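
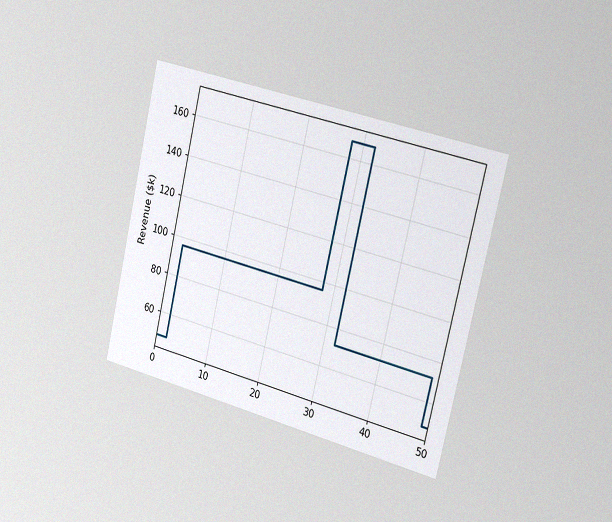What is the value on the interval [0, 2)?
$48k

The chart is tilted about 13° clockwise and viewed slightly from the right, with some photo noise. On [0, 2) the step sits at $48k.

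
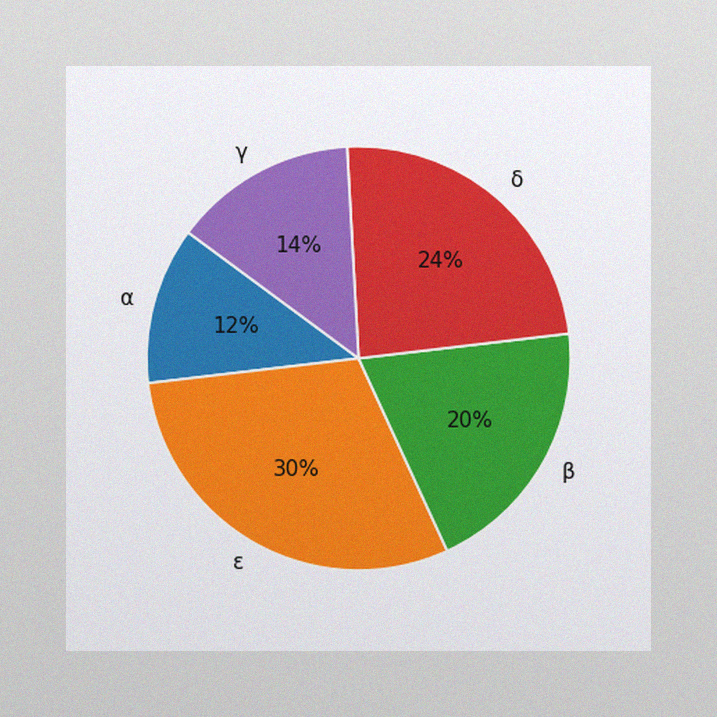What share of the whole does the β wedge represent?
The image has some photo noise and uneven lighting. The β slice takes up 20% of the pie.

20%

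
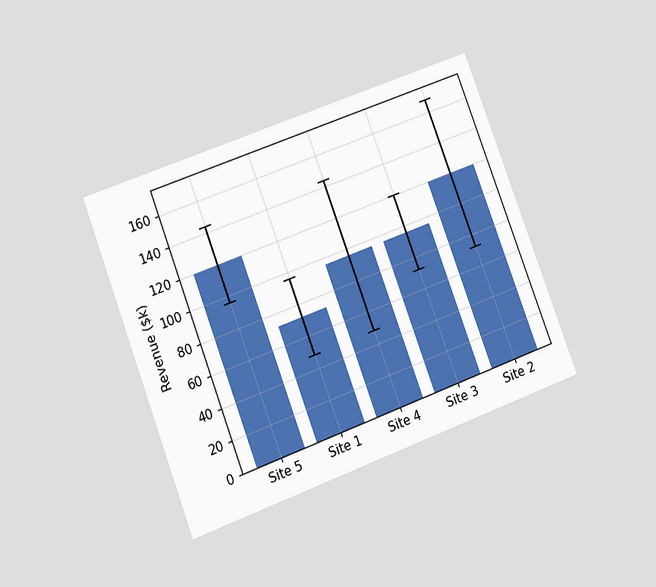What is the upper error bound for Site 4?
The chart is tilted about 21° counter-clockwise and viewed at a slight angle. The Site 4 bar's upper whisker reaches $144k.

$144k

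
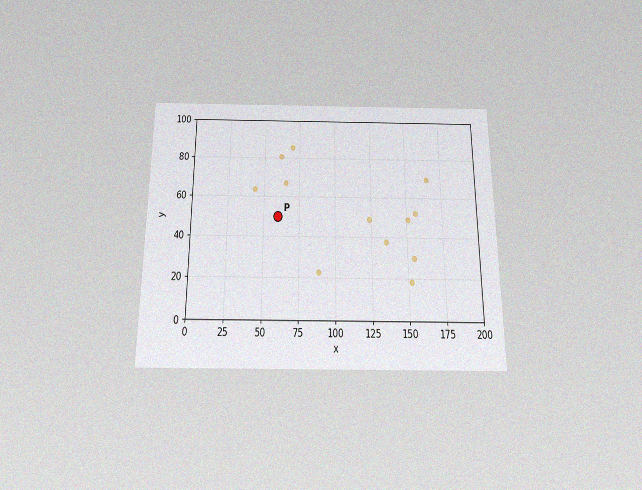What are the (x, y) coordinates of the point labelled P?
(60, 50)

The chart is viewed slightly from below, with some photo noise. Following the gridlines from P to each axis, P sits at (60, 50).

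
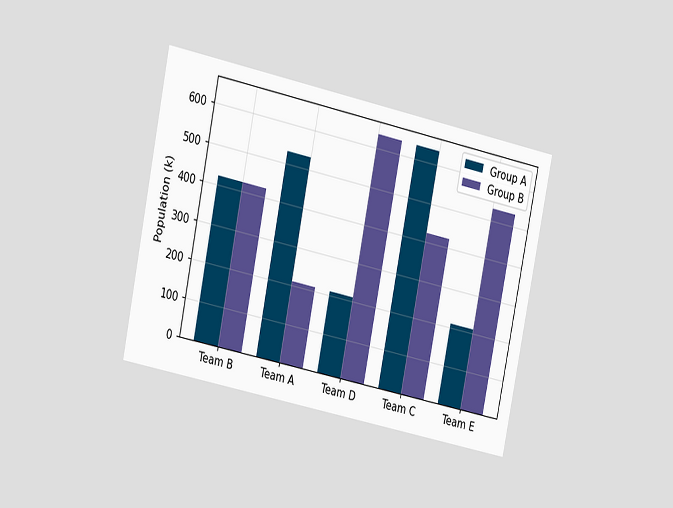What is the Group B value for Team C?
424k

The chart is tilted about 12° clockwise and viewed at a slight angle. The Group B bar at Team C reaches 424k on the y-axis.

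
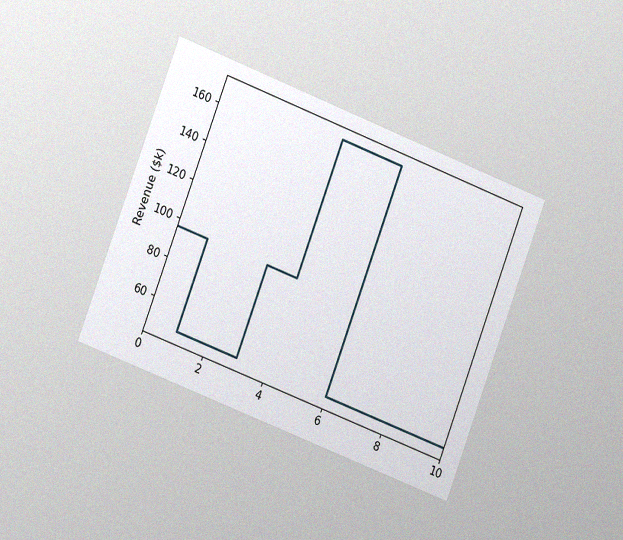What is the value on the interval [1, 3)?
$48k

The chart is tilted about 21° clockwise and viewed slightly from the left, with some photo noise. On [1, 3) the step sits at $48k.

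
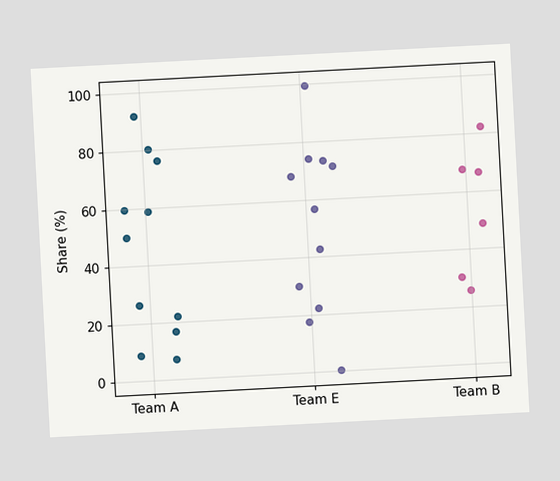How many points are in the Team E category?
The chart is tilted about 3° counter-clockwise. Counting the markers in the Team E column gives 11.

11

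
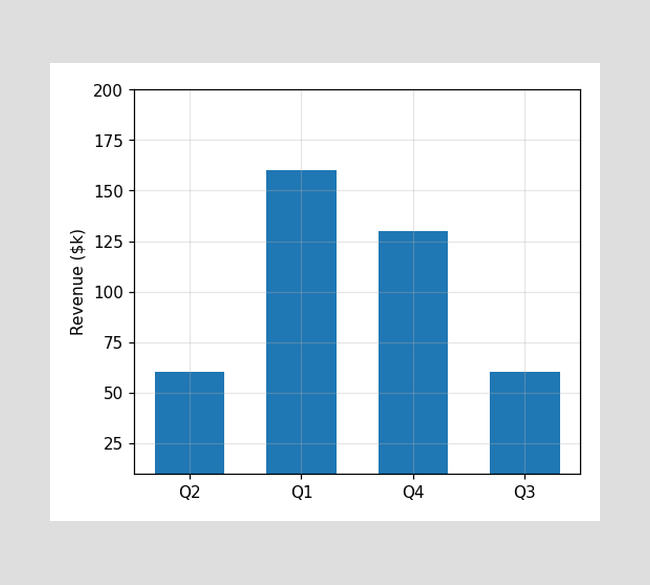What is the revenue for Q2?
$60k

Reading along the chart's y-axis, the Q2 bar reaches $60k.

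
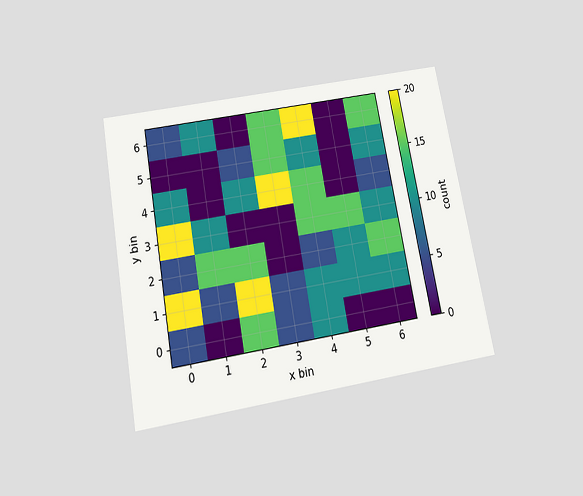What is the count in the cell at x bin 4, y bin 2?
5

The chart is tilted about 10° counter-clockwise and viewed slightly from below. Matching the cell (4, 2) against the colorbar gives 5.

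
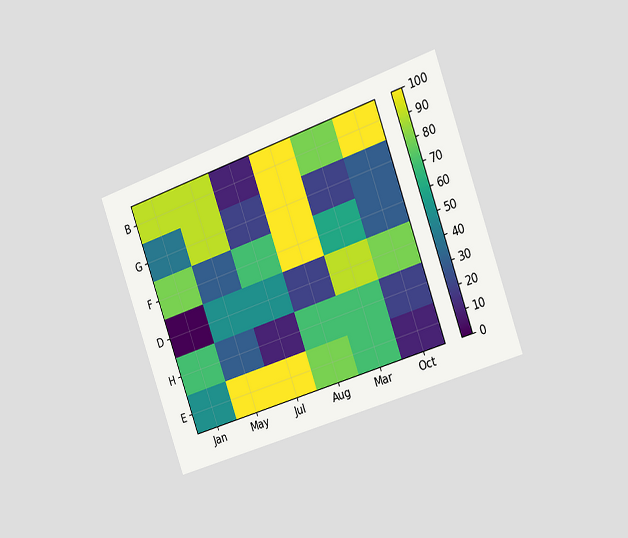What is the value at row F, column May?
30

The chart is tilted about 20° counter-clockwise and viewed slightly from the right. Matching cell (F, May) against the colorbar gives 30.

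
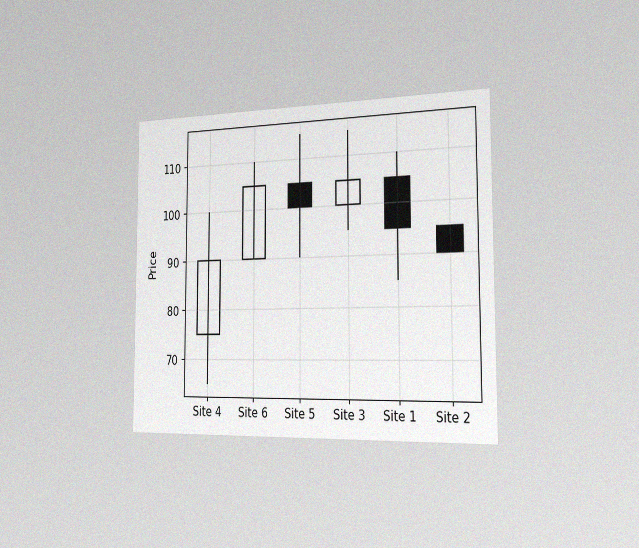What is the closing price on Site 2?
90

The chart is viewed slightly from the right, with some photo noise. The Site 2 candle closes at 90.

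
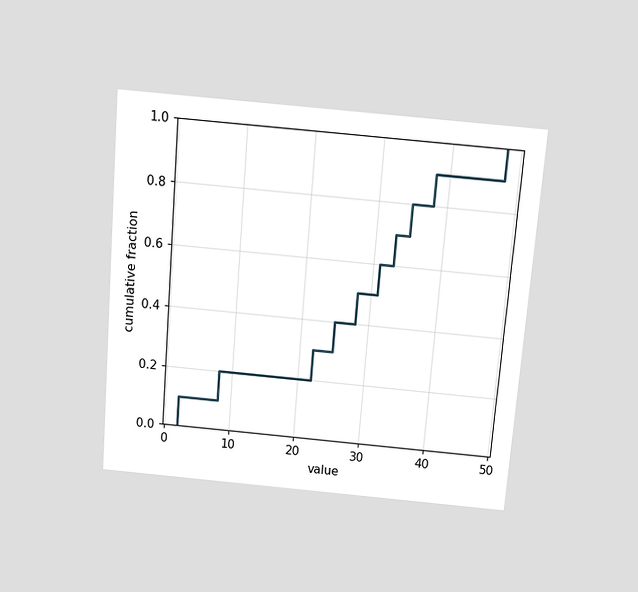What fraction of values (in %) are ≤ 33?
The chart is tilted about 5° clockwise and viewed slightly from above. At x=33 the ECDF step is at 70%.

70%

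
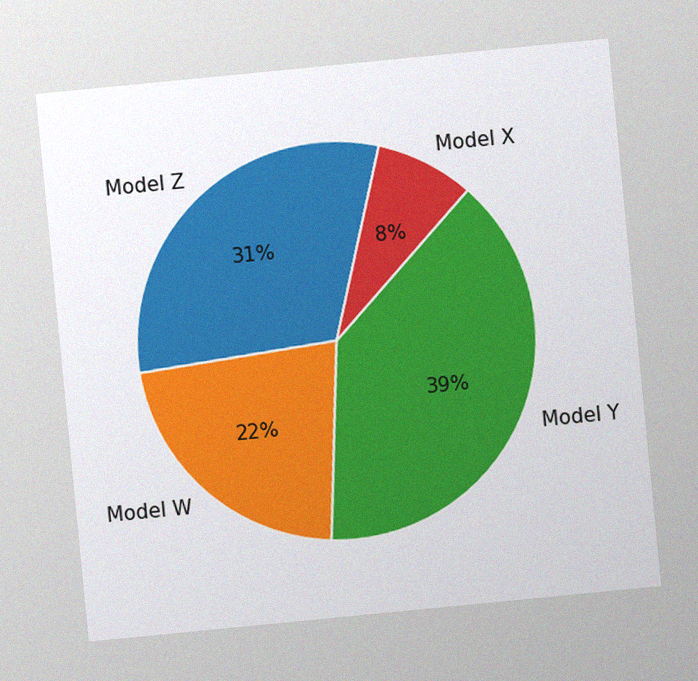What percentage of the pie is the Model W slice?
22%

The chart is tilted about 6° counter-clockwise, with some photo noise. The Model W slice takes up 22% of the pie.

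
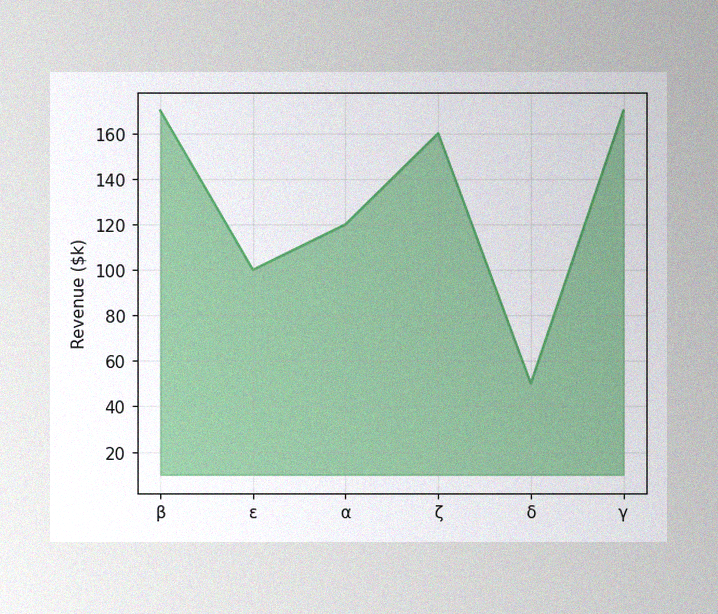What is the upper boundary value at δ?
The image has some photo noise and uneven lighting. At δ the upper boundary is at $50k.

$50k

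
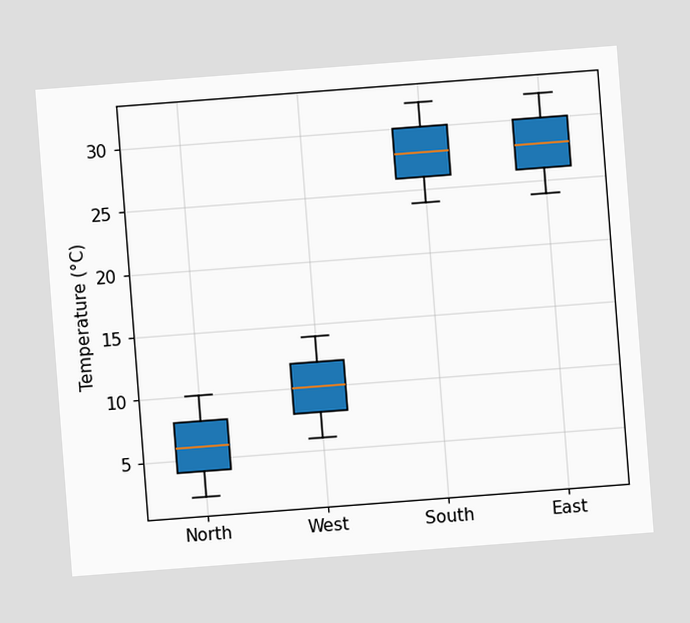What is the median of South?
The chart is tilted about 4° counter-clockwise. The median line in the South box sits at 28°C.

28°C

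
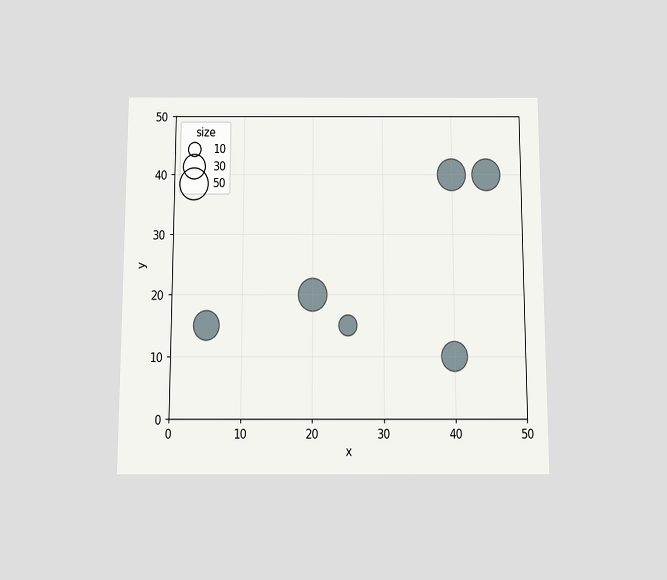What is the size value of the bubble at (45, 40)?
The chart is viewed slightly from below. Matching the bubble at (45, 40) against the size legend gives 50.

50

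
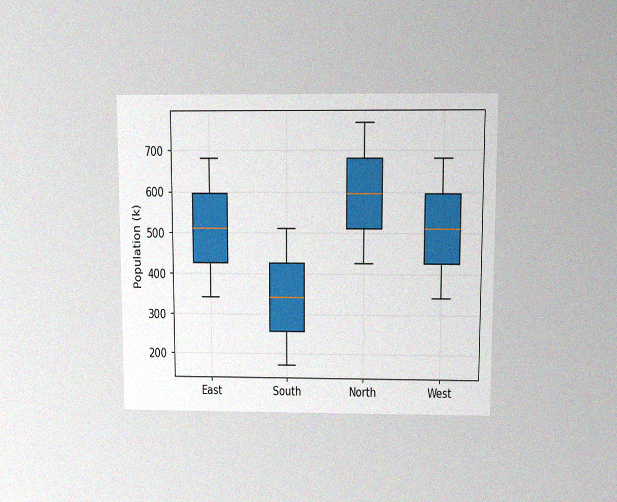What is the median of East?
510k

The chart is viewed slightly from above, with some photo noise. The median line in the East box sits at 510k.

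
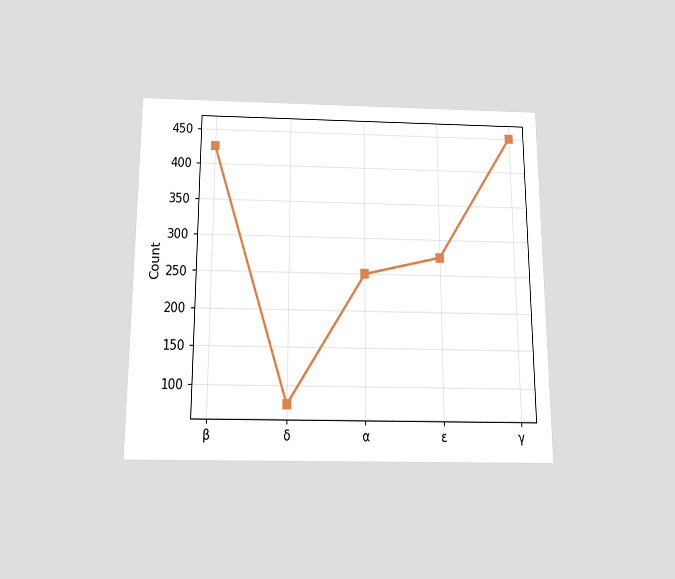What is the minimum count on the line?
75

The chart is viewed slightly from below. The lowest point is at δ, and reading across to the y-axis gives 75.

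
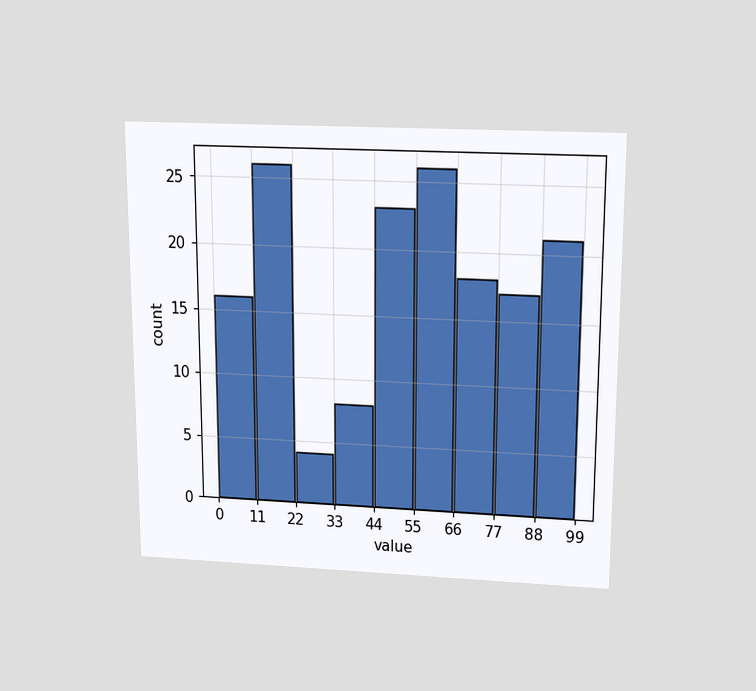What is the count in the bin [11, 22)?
The chart is viewed slightly from above. The [11, 22) bin has height 26.

26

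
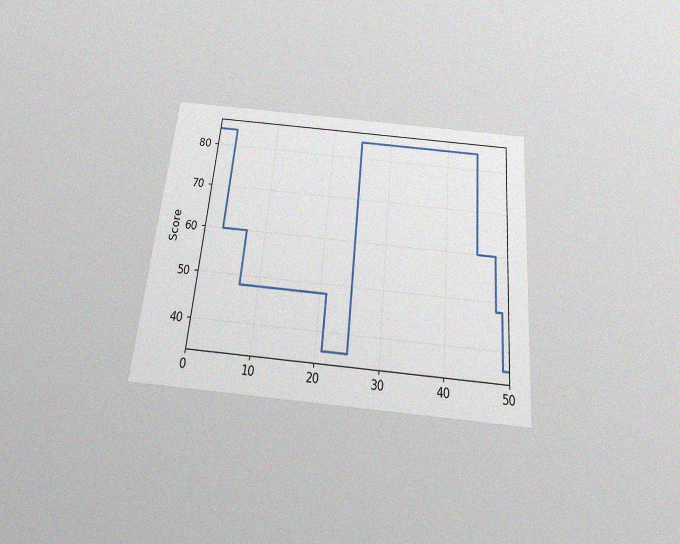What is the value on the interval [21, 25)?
36

The chart is tilted about 5° clockwise and viewed slightly from below, with some photo noise. On [21, 25) the step sits at 36.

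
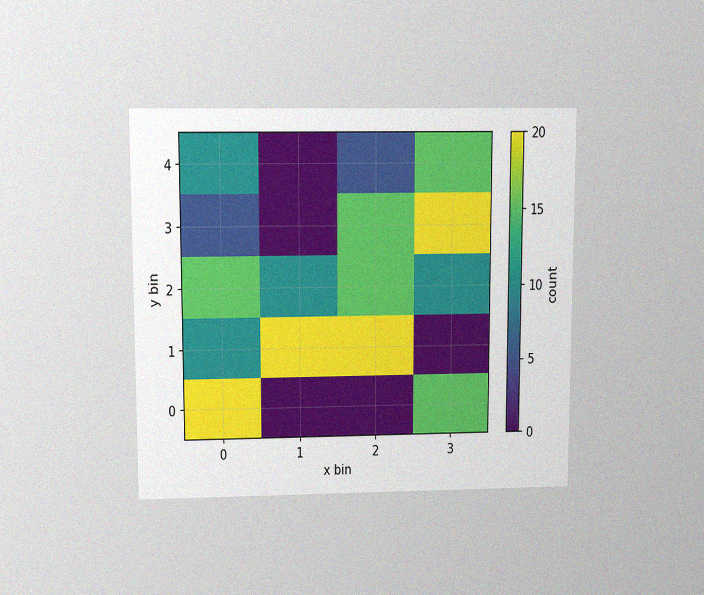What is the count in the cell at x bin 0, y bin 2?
The chart is viewed slightly from above, with some photo noise. Matching the cell (0, 2) against the colorbar gives 15.

15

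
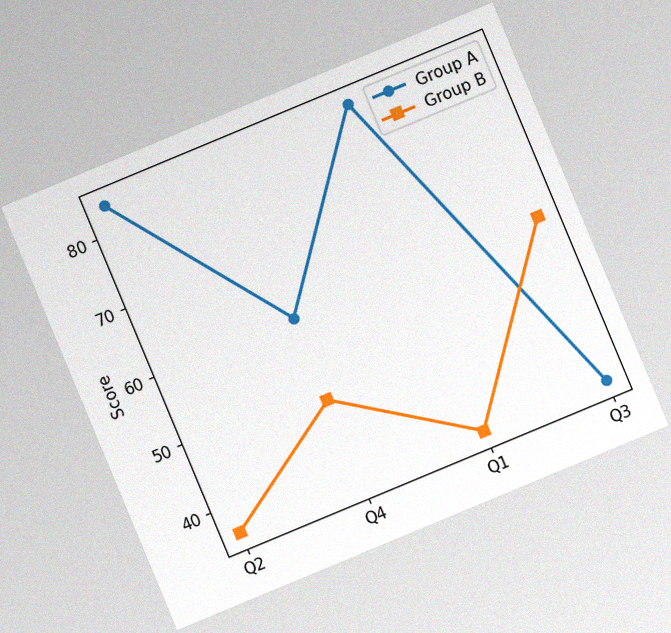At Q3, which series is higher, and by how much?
Group B, by 24

The chart is tilted about 23° counter-clockwise, with some photo noise. At Q3, Group B sits above the other line by 24.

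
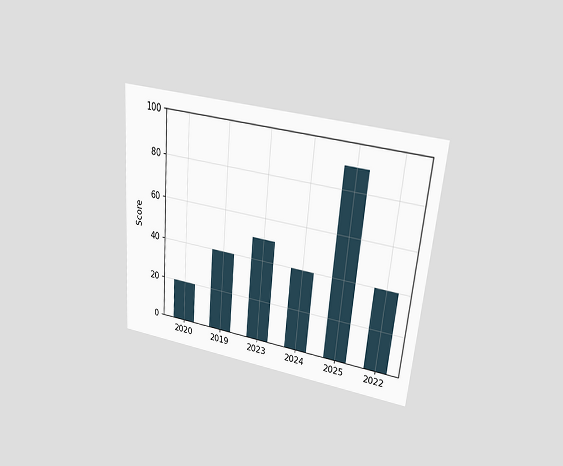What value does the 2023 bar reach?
50

The chart is tilted about 5° clockwise and viewed slightly from above. Reading along the chart's y-axis, the 2023 bar reaches 50.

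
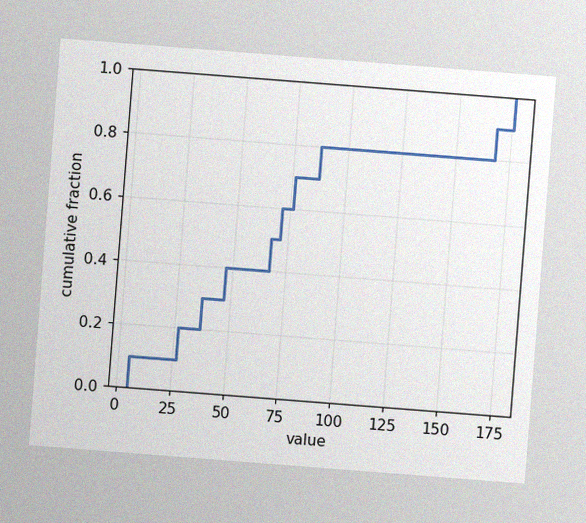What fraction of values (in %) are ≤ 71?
60%

The chart is tilted about 4° clockwise, with some photo noise. At x=71 the ECDF step is at 60%.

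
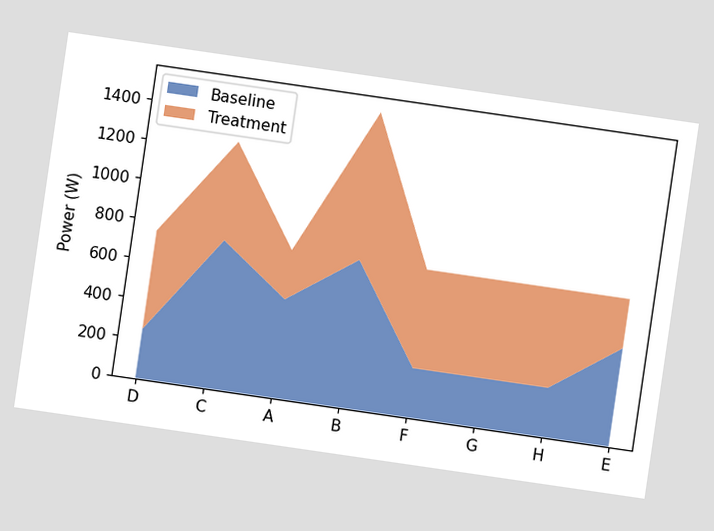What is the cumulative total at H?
The chart is tilted about 8° clockwise. The stacked total at H reaches 750W.

750W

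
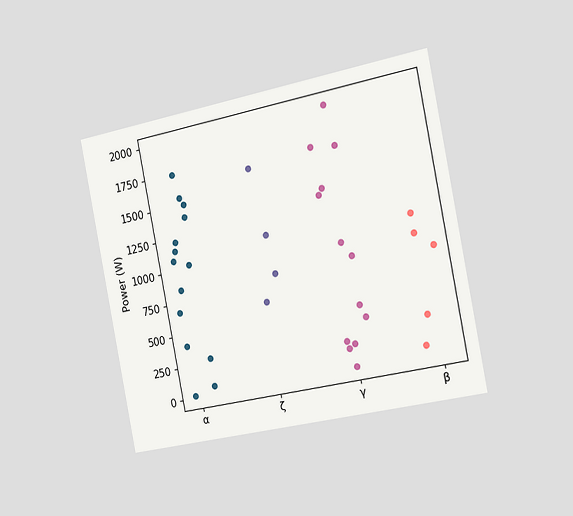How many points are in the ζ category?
4

The chart is tilted about 11° counter-clockwise and viewed slightly from the right. Counting the markers in the ζ column gives 4.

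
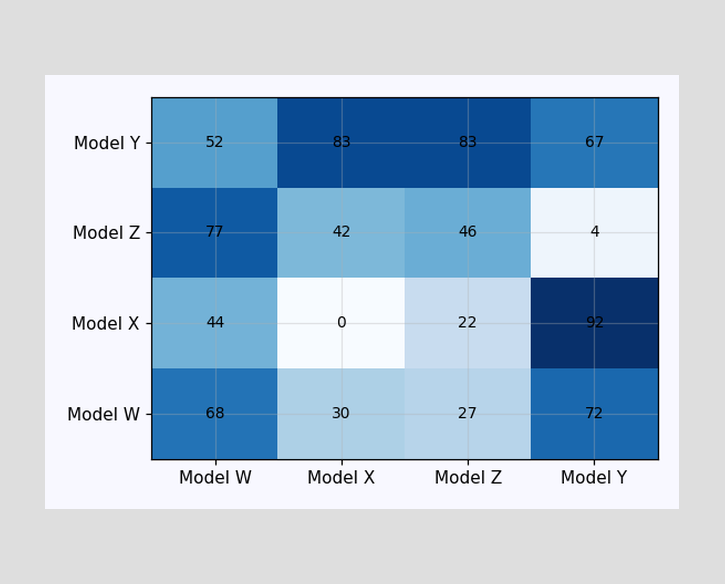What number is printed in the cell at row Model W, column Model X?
30

The (Model W, Model X) cell reads 30.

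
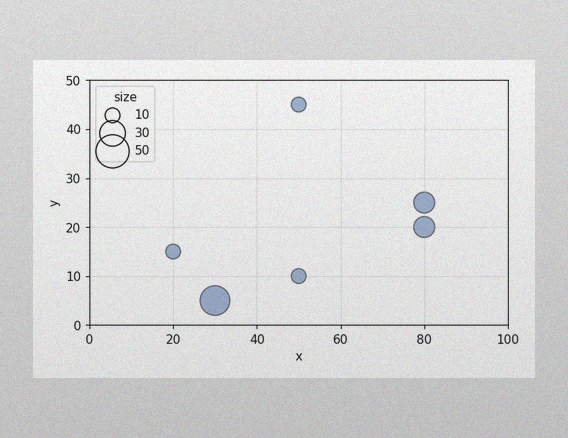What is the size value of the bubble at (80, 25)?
20

The image has some photo noise and uneven lighting. Matching the bubble at (80, 25) against the size legend gives 20.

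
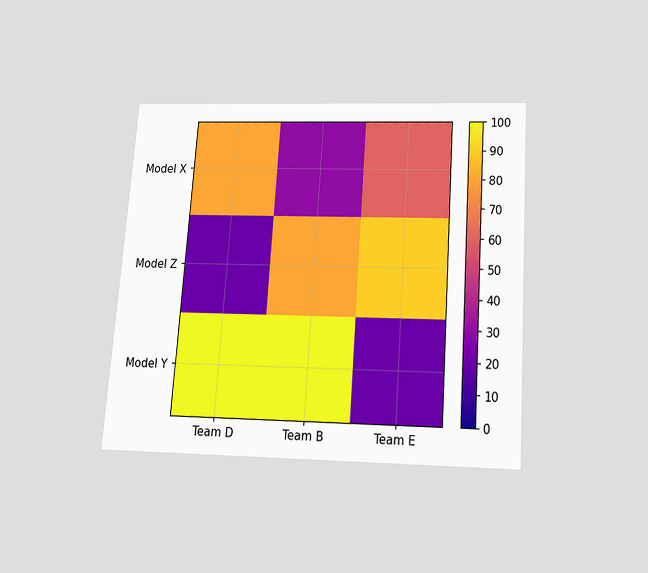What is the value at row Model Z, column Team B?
The chart is tilted about 4° clockwise and viewed slightly from below. Matching cell (Model Z, Team B) against the colorbar gives 80.

80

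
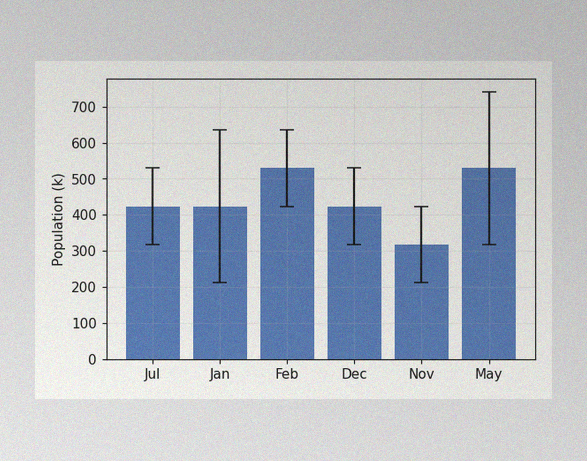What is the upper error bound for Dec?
530k

The image has some photo noise and uneven lighting. The Dec bar's upper whisker reaches 530k.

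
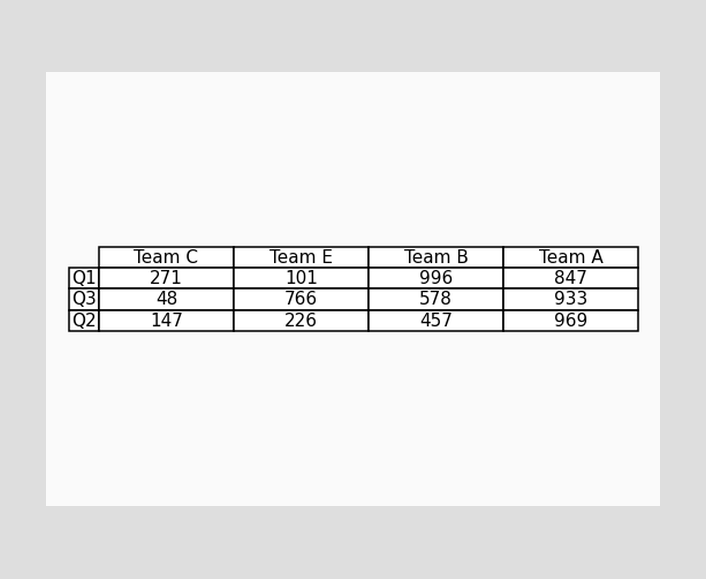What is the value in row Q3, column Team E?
766

The (Q3, Team E) cell reads 766.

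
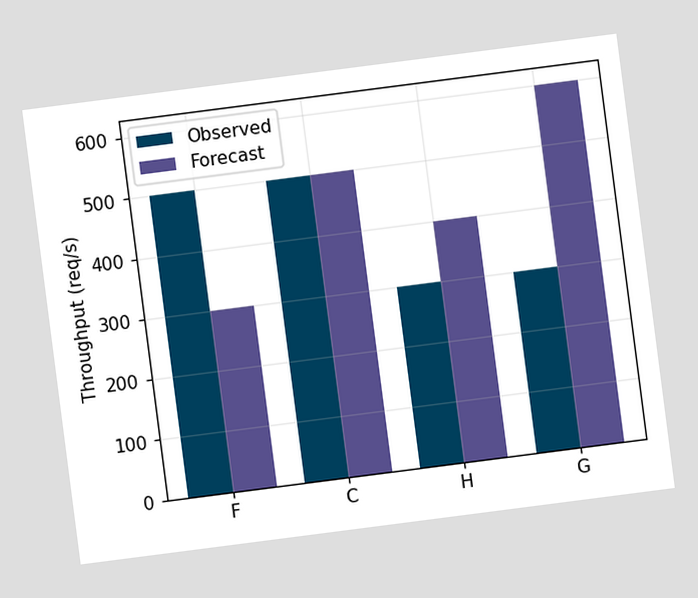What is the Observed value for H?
300req/s

The chart is tilted about 7° counter-clockwise. The Observed bar at H reaches 300req/s on the y-axis.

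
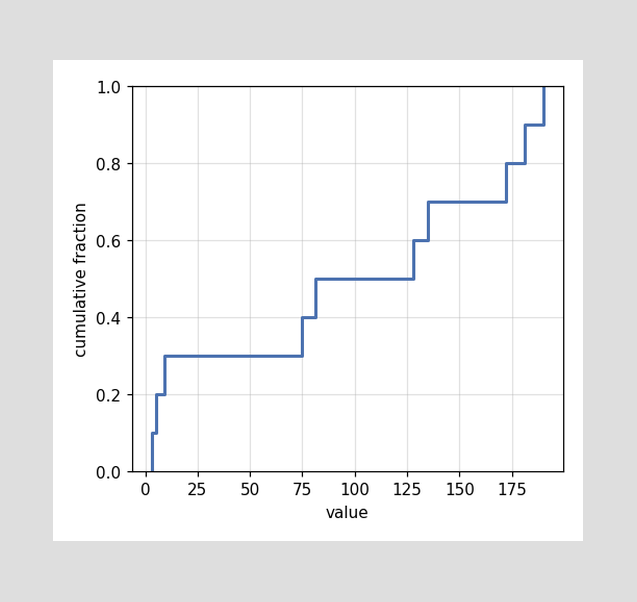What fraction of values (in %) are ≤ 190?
100%

At x=190 the ECDF step is at 100%.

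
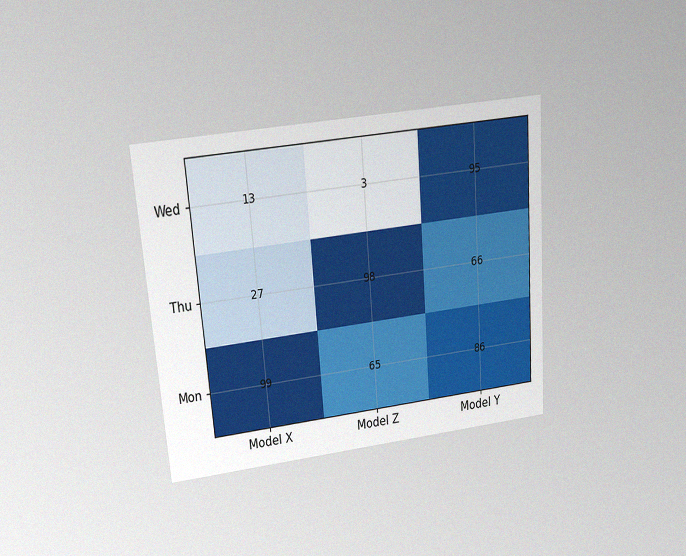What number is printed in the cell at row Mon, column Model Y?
86

The chart is tilted about 4° counter-clockwise and viewed slightly from above, with some photo noise. The (Mon, Model Y) cell reads 86.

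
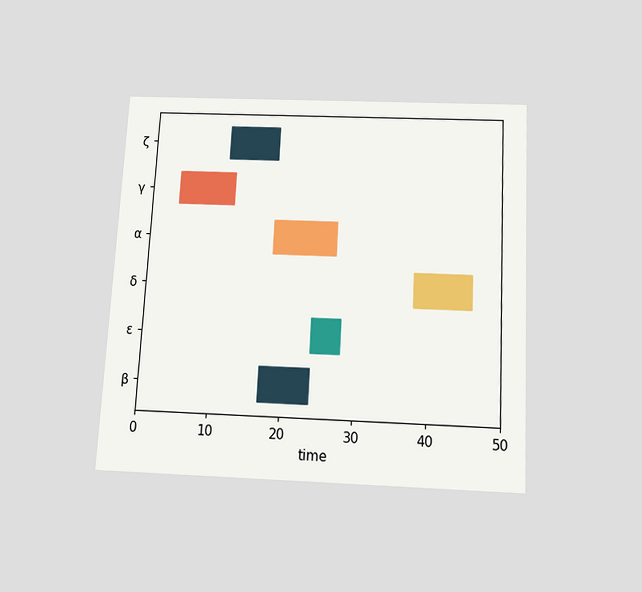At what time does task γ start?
The chart is tilted about 3° clockwise and viewed slightly from below. The γ bar begins at t=4.

4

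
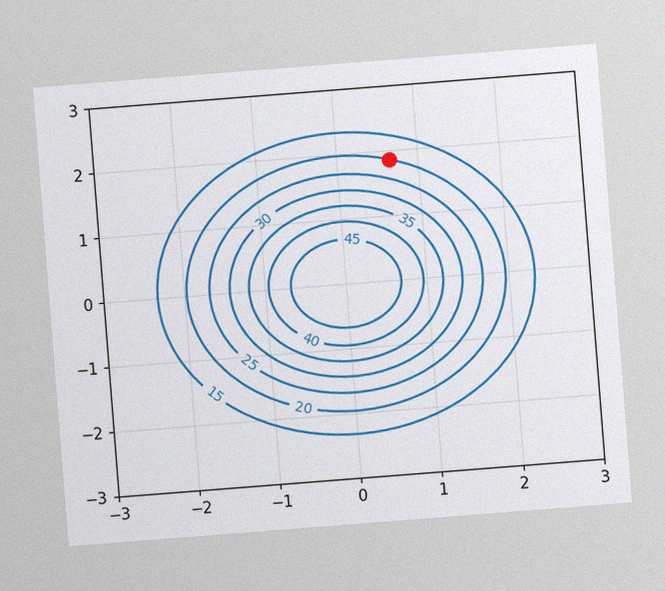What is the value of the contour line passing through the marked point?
The chart is tilted about 4° counter-clockwise, with some photo noise. The marked point sits on the contour labelled 20.

20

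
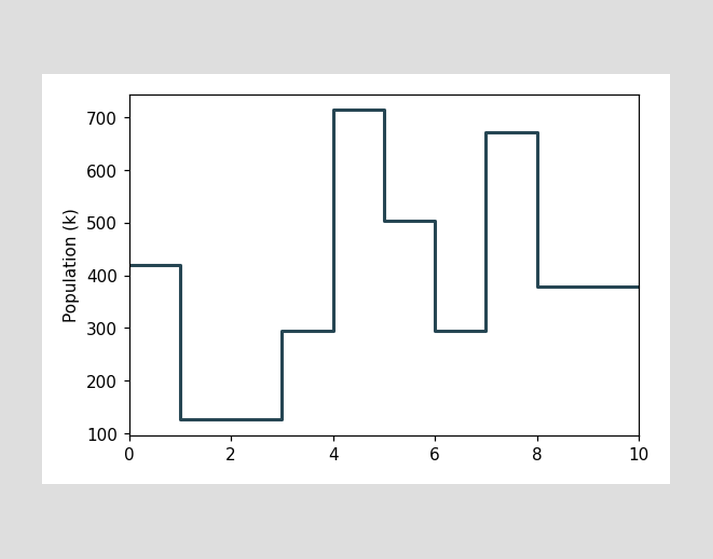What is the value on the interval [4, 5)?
On [4, 5) the step sits at 714k.

714k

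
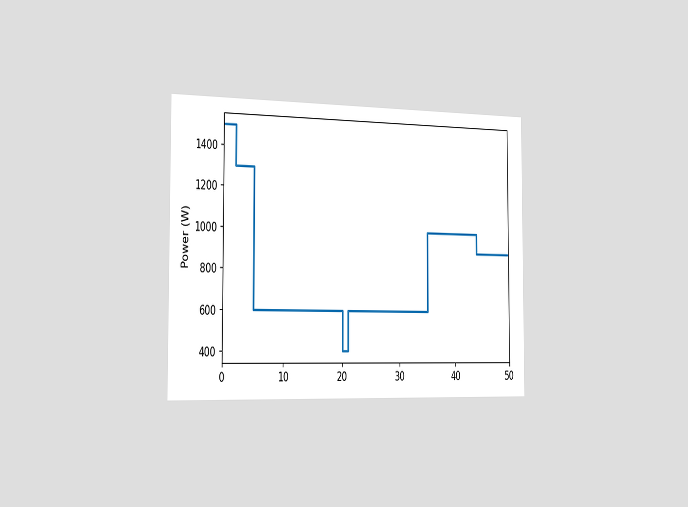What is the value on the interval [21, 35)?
600W

The chart is viewed slightly from the left. On [21, 35) the step sits at 600W.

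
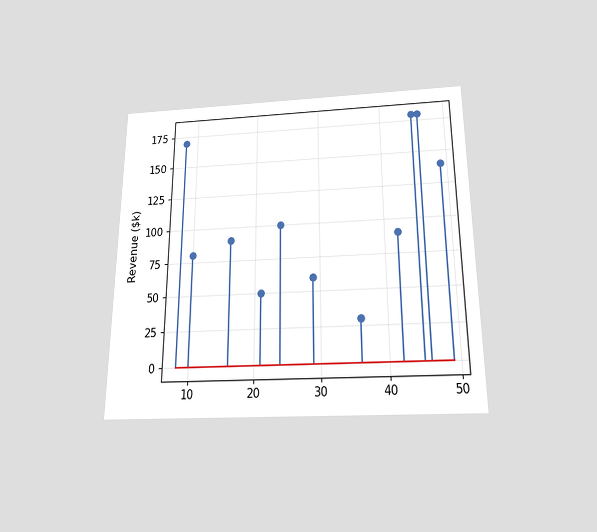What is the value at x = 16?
The chart is viewed slightly from below. The stem at x=16 reaches $90k.

$90k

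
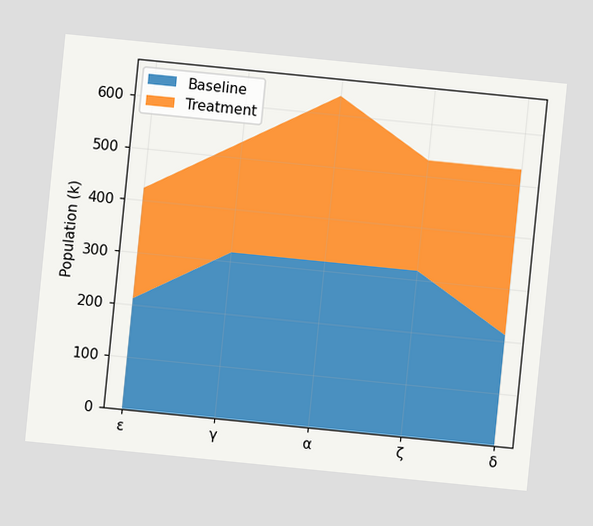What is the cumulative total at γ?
530k

The chart is tilted about 6° clockwise. The stacked total at γ reaches 530k.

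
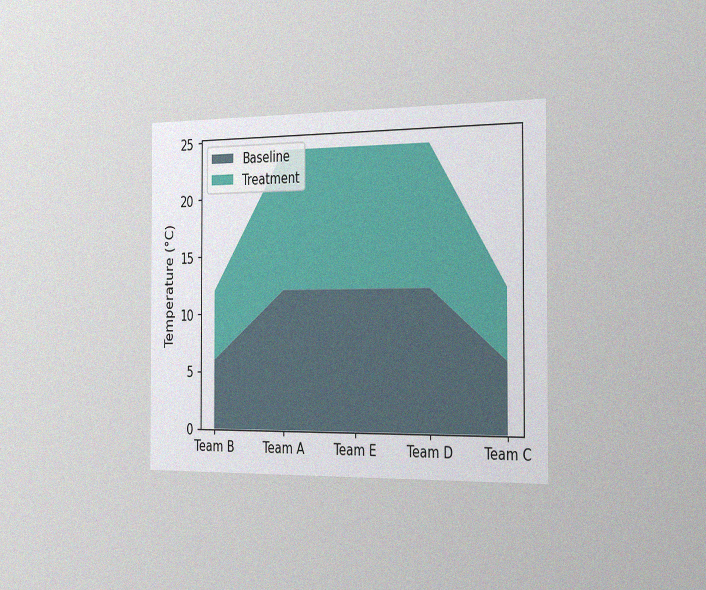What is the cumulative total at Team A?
The chart is viewed slightly from the right, with some photo noise. The stacked total at Team A reaches 24°C.

24°C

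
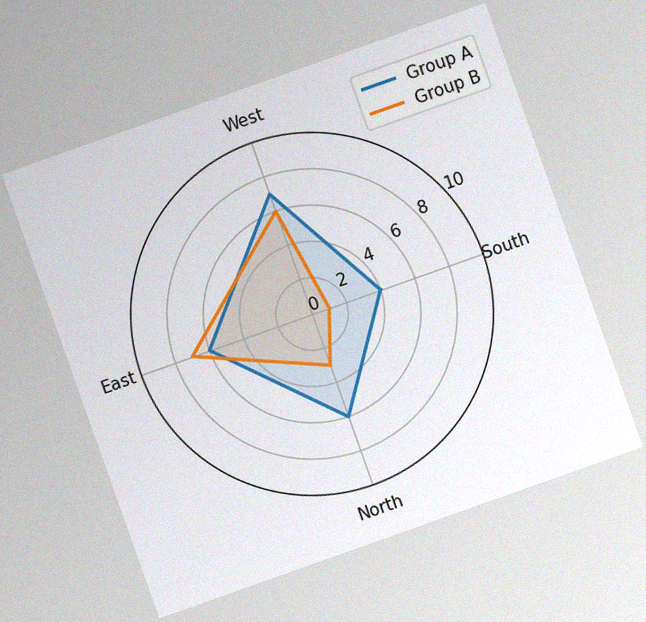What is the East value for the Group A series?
The chart is tilted about 20° counter-clockwise, with some photo noise. On the East axis, Group A reaches 6.

6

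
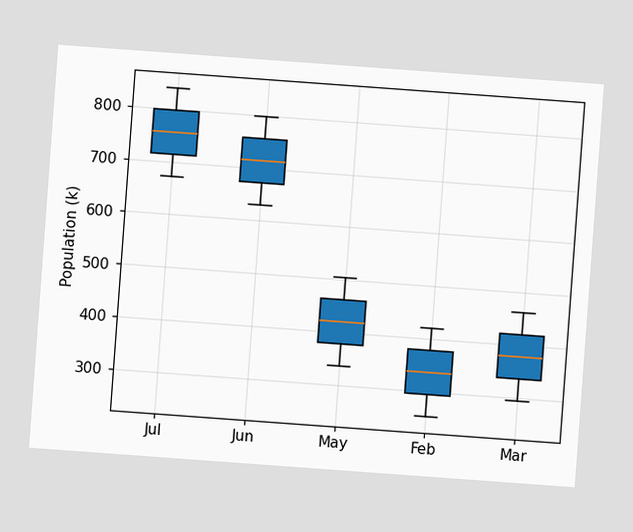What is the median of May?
The chart is tilted about 4° clockwise. The median line in the May box sits at 420k.

420k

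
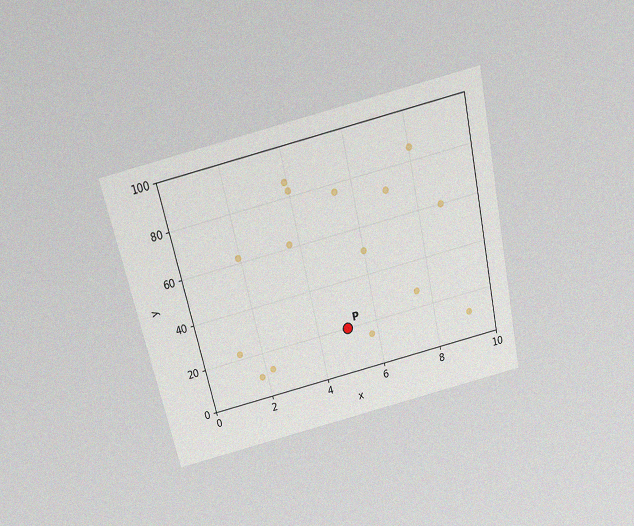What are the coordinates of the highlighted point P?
(5, 20)

The chart is tilted about 13° counter-clockwise and viewed slightly from above, with some photo noise. Following the gridlines from P to each axis, P sits at (5, 20).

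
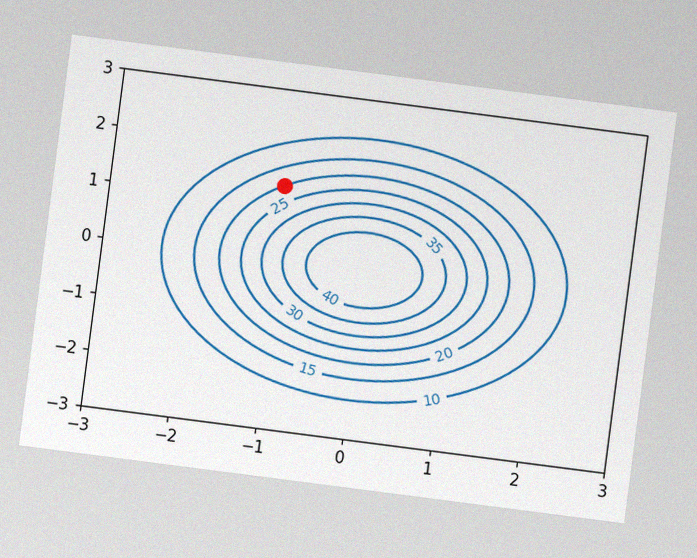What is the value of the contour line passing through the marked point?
20

The chart is tilted about 7° clockwise, with some photo noise. The marked point sits on the contour labelled 20.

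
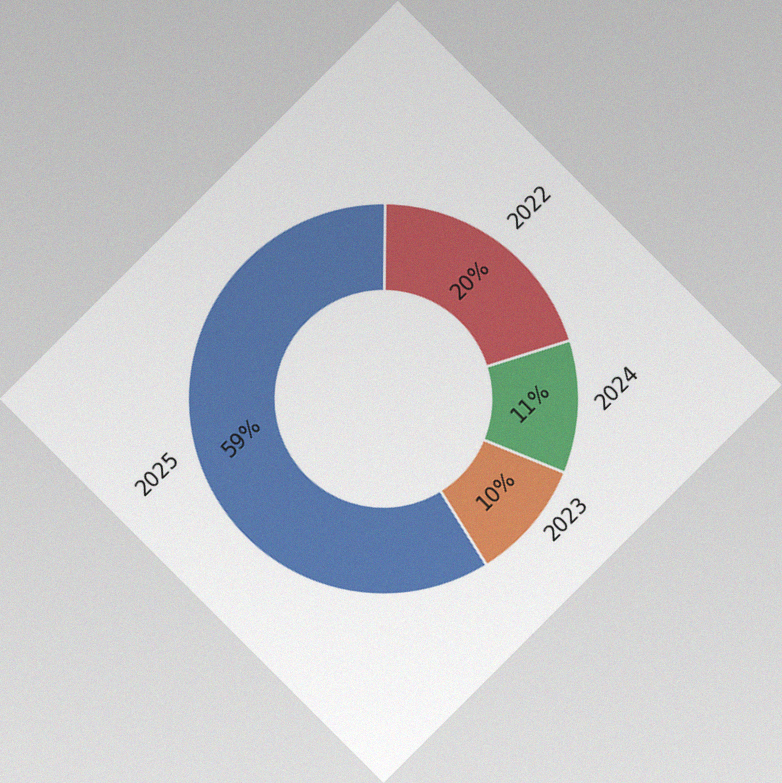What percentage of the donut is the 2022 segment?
20%

The chart is tilted about 45° counter-clockwise, with some photo noise. The 2022 segment takes up 20% of the ring.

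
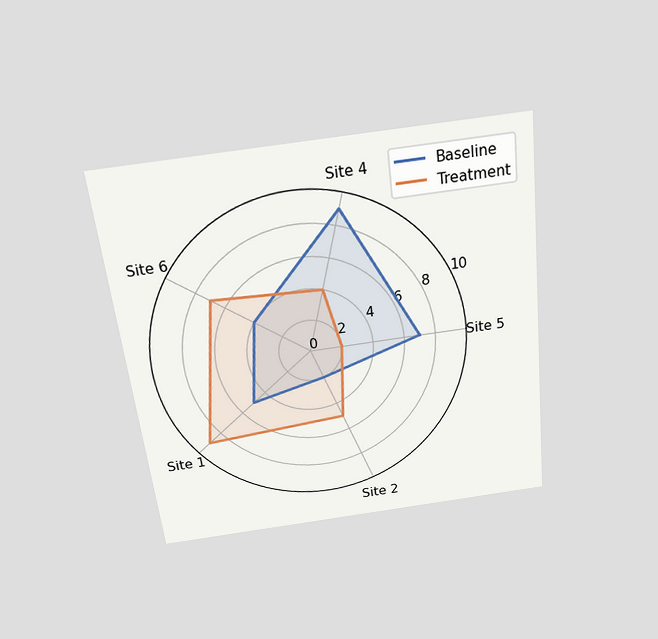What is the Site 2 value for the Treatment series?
The chart is tilted about 7° counter-clockwise and viewed slightly from above. On the Site 2 axis, Treatment reaches 5.

5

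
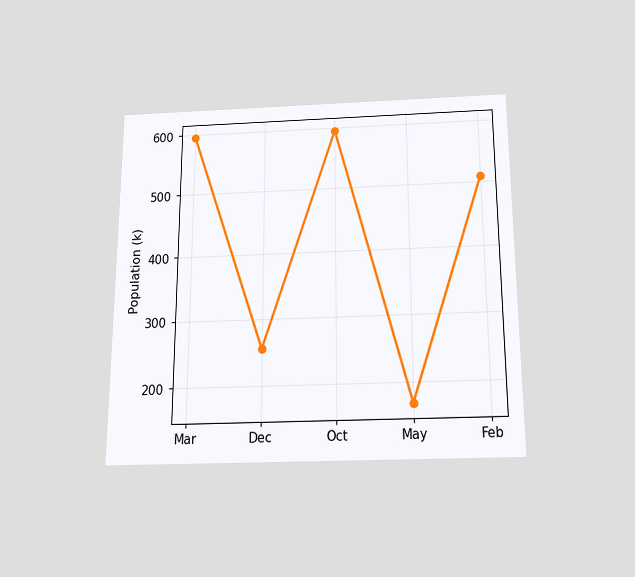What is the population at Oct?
595k

The chart is viewed slightly from below. At Oct, the line is at 595k.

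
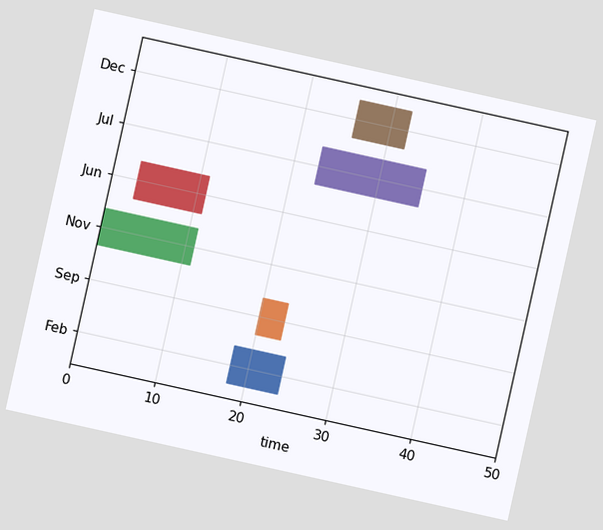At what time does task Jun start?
3

The chart is tilted about 13° clockwise. The Jun bar begins at t=3.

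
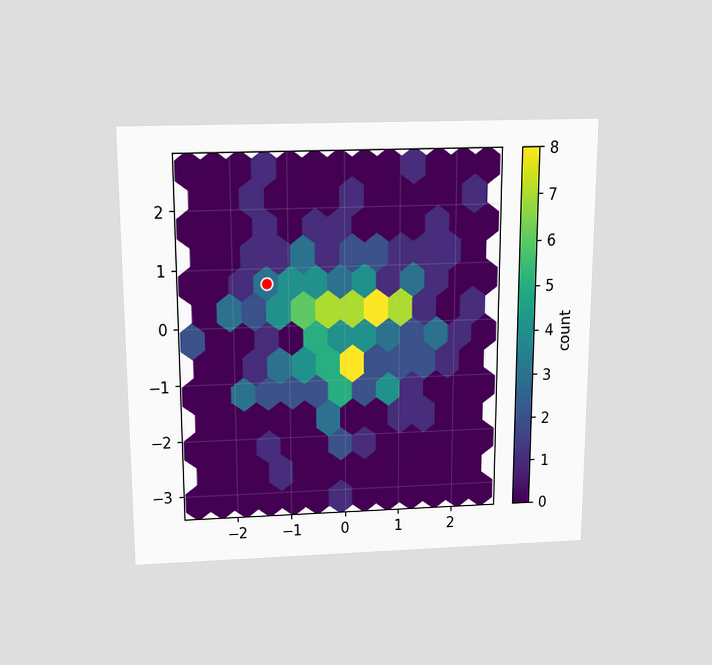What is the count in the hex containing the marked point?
3

The chart is viewed slightly from above. The marked hex reads 3 on the colorbar.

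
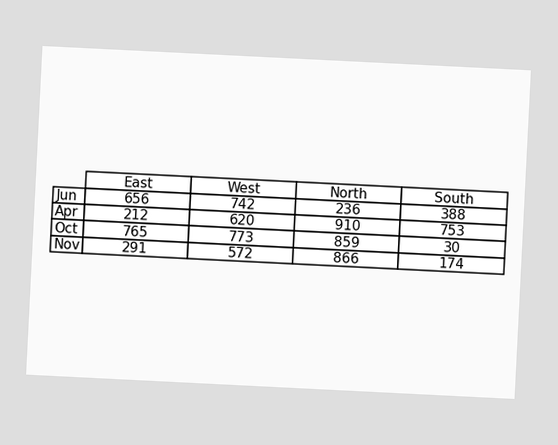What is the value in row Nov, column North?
866

The chart is tilted about 3° clockwise. The (Nov, North) cell reads 866.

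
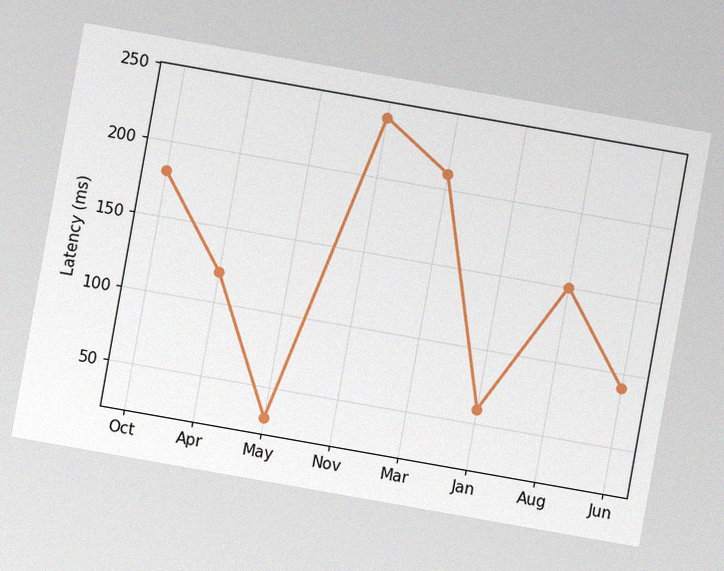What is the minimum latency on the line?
The chart is tilted about 10° clockwise, with some photo noise. The lowest point is at May, and reading across to the y-axis gives 30ms.

30ms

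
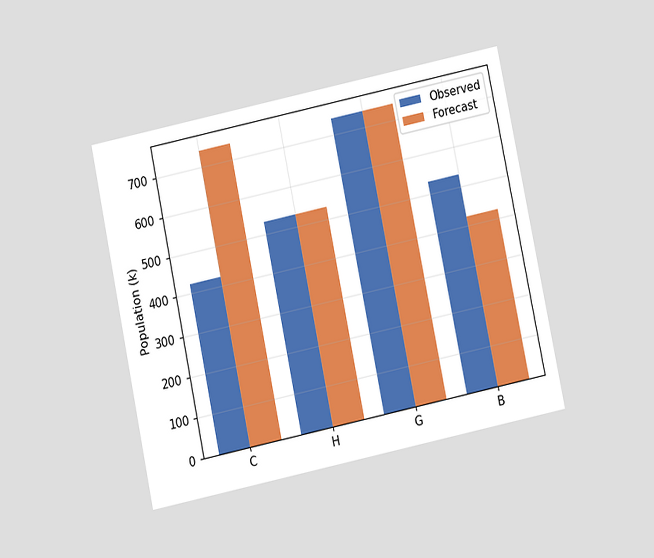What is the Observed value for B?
The chart is tilted about 12° counter-clockwise and viewed at a slight angle. The Observed bar at B reaches 530k on the y-axis.

530k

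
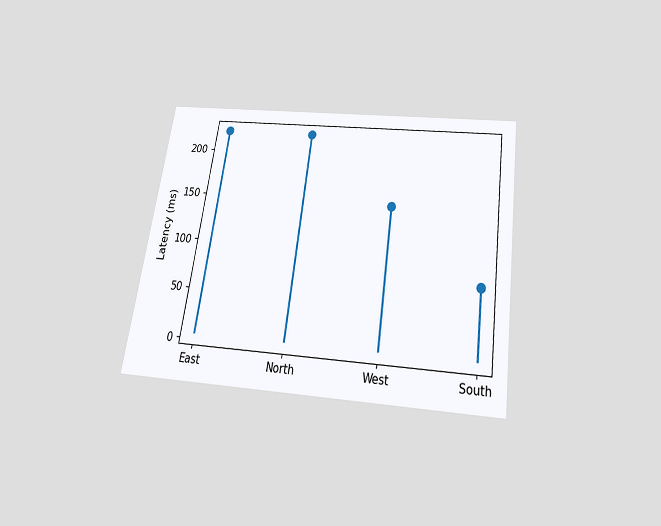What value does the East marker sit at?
222ms

The chart is tilted about 8° clockwise and viewed slightly from below. The East marker sits at 222ms.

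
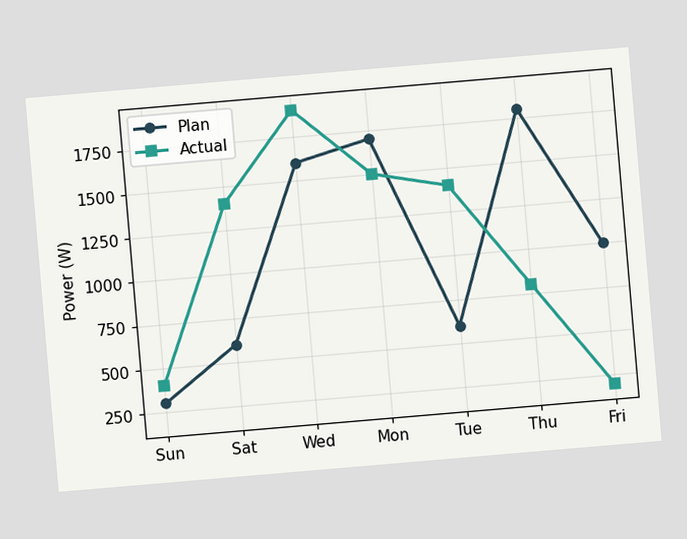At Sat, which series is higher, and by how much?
The chart is tilted about 5° counter-clockwise. At Sat, Actual sits above the other line by 800W.

Actual, by 800W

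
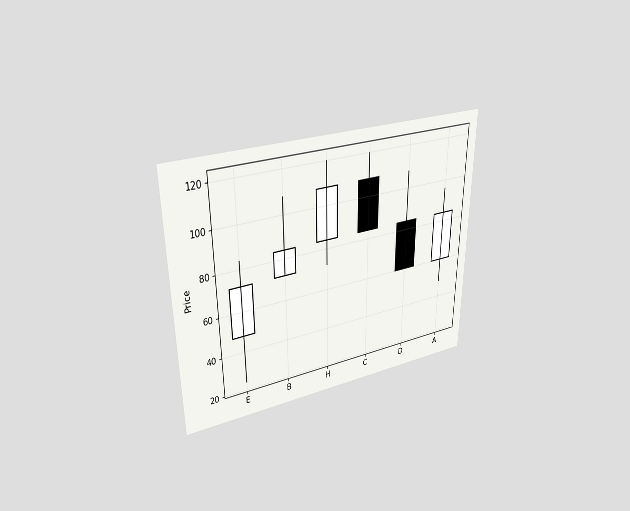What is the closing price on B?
84

The chart is viewed at a slight angle. The B candle closes at 84.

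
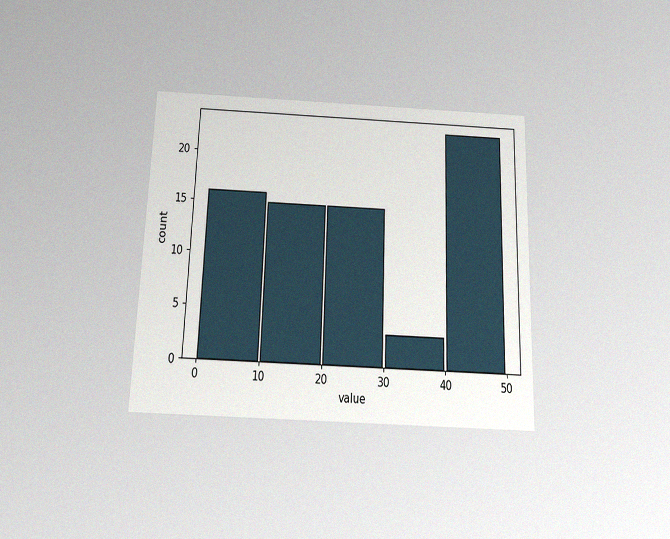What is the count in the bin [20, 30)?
15

The chart is viewed slightly from below, with some photo noise. The [20, 30) bin has height 15.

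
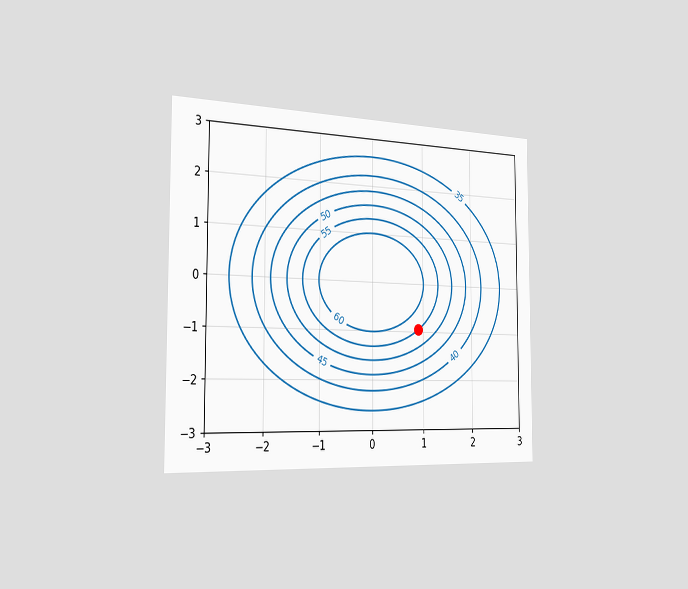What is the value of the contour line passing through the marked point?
55

The chart is viewed slightly from the left. The marked point sits on the contour labelled 55.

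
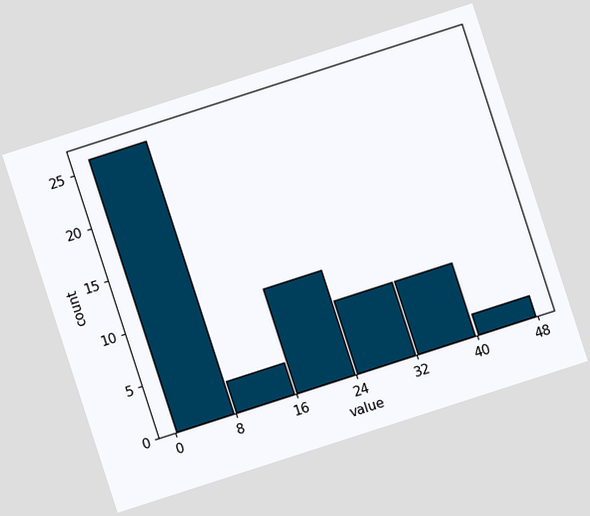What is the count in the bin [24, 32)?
7

The chart is tilted about 18° counter-clockwise. The [24, 32) bin has height 7.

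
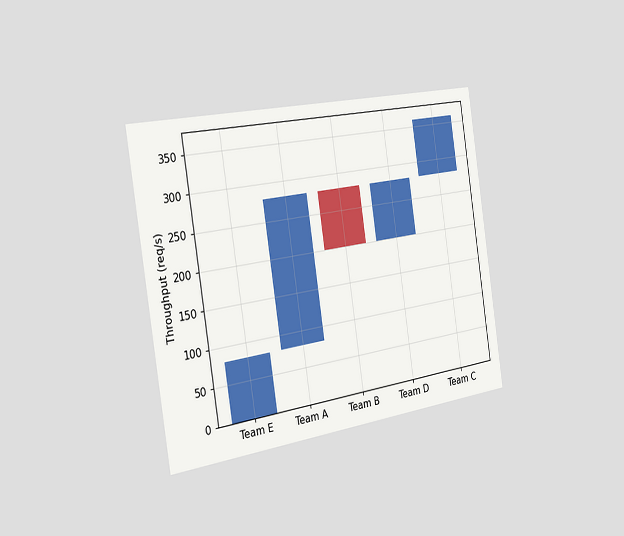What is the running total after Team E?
80req/s

The chart is tilted about 9° counter-clockwise and viewed slightly from the left. After Team E the running total reaches 80req/s.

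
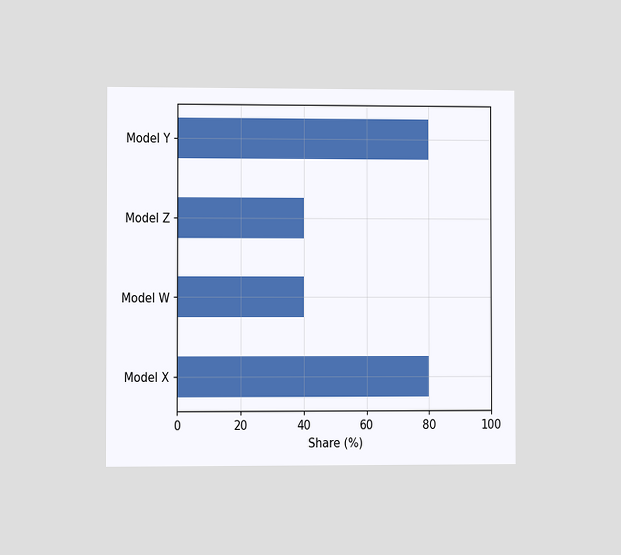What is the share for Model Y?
80%

The chart is viewed slightly from the left. Reading along the chart's x-axis, the Model Y bar reaches 80%.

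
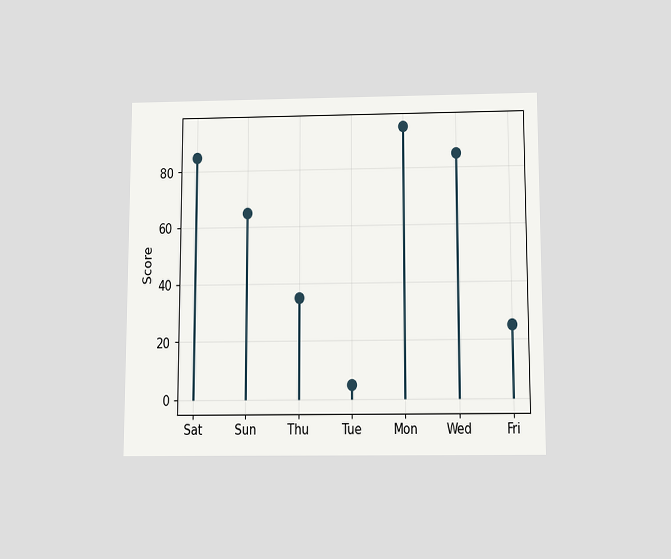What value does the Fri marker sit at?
The chart is viewed slightly from below. The Fri marker sits at 25.

25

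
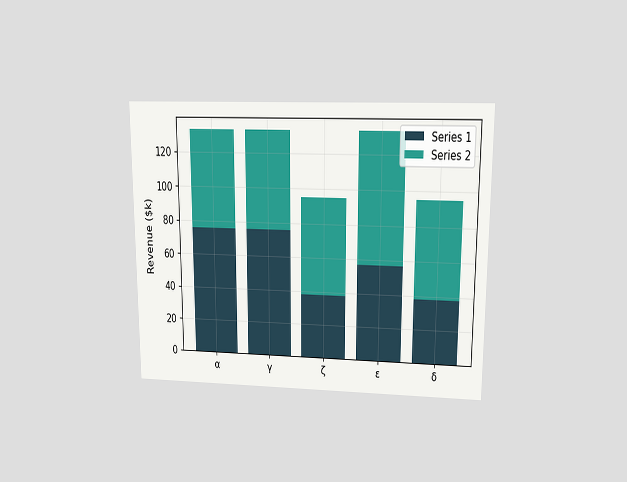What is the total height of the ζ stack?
$95k

The chart is viewed at a slight angle. The ζ stack's top reaches $95k on the y-axis.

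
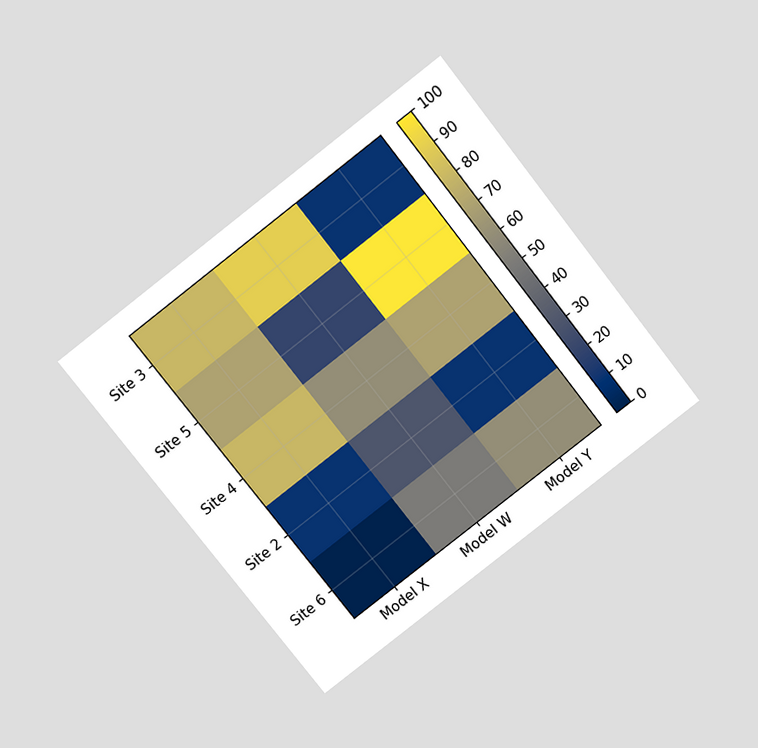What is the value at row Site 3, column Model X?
The chart is tilted about 38° counter-clockwise and viewed slightly from above. Matching cell (Site 3, Model X) against the colorbar gives 80.

80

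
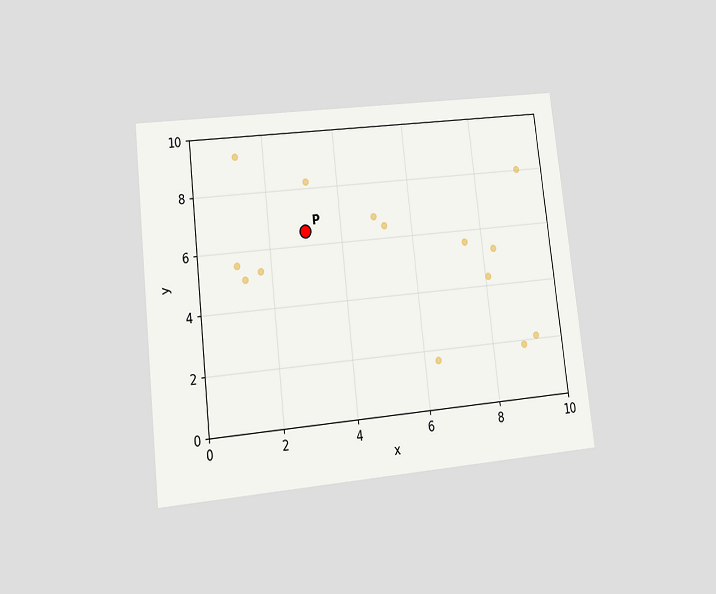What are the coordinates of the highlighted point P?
The chart is tilted about 6° counter-clockwise and viewed at a slight angle. Following the gridlines from P to each axis, P sits at (3, 6.5).

(3, 6.5)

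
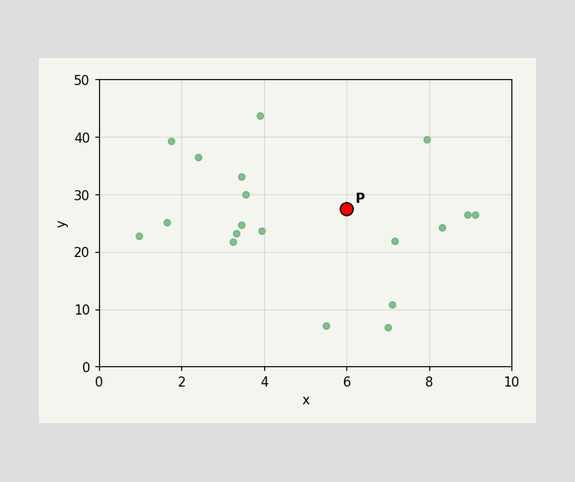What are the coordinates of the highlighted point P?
(6, 27.5)

Following the gridlines from P to each axis, P sits at (6, 27.5).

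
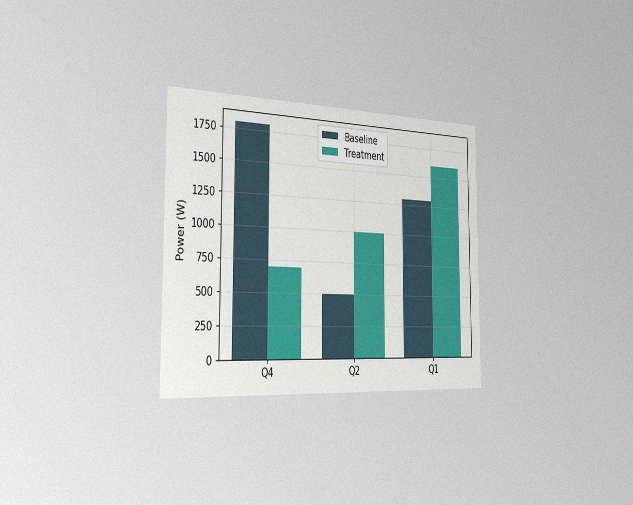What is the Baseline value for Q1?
1300W

The chart is viewed slightly from the left, with some photo noise. The Baseline bar at Q1 reaches 1300W on the y-axis.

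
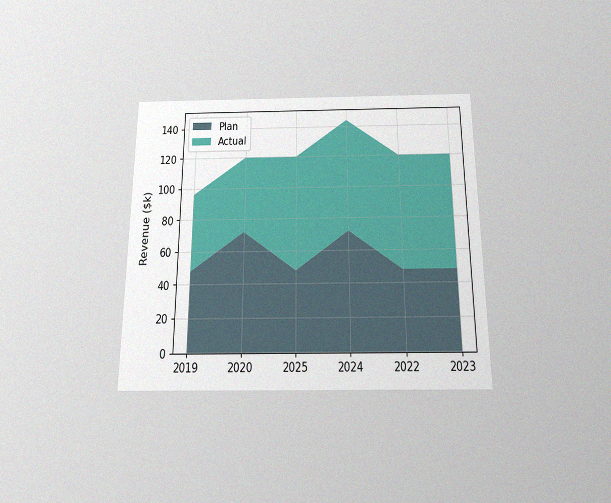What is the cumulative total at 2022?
$120k

The chart is viewed slightly from below, with some photo noise. The stacked total at 2022 reaches $120k.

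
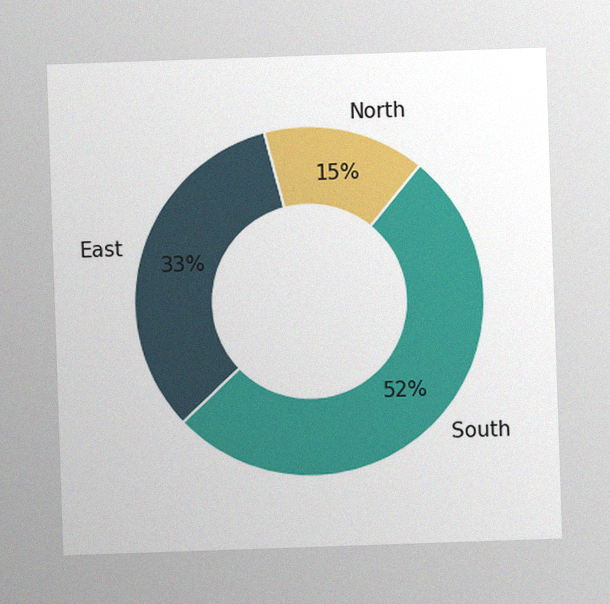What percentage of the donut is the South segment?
52%

The image has some photo noise and uneven lighting. The South segment takes up 52% of the ring.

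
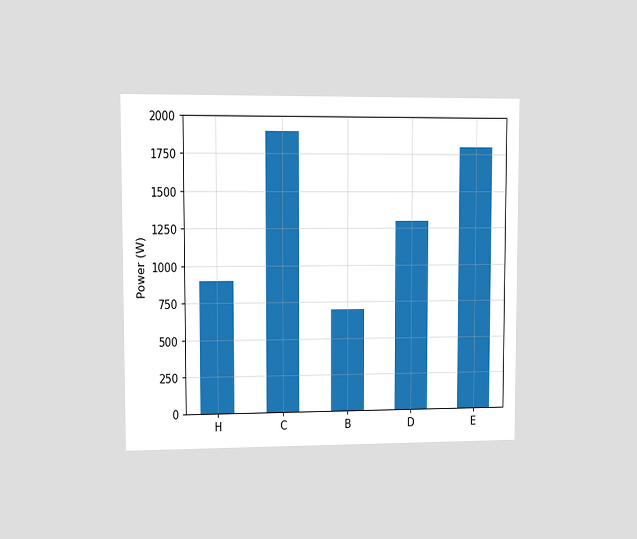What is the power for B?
700W

The chart is viewed at a slight angle. Reading along the chart's y-axis, the B bar reaches 700W.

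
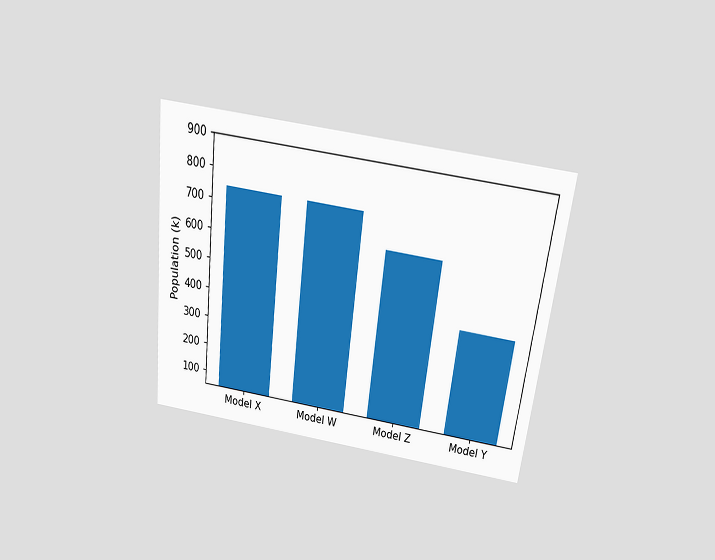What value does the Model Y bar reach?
424k

The chart is tilted about 7° clockwise and viewed slightly from above. Reading along the chart's y-axis, the Model Y bar reaches 424k.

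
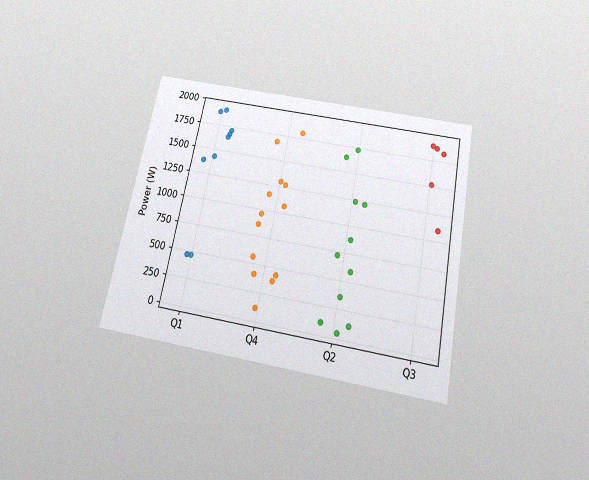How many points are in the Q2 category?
11

The chart is tilted about 11° clockwise and viewed slightly from below, with some photo noise. Counting the markers in the Q2 column gives 11.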